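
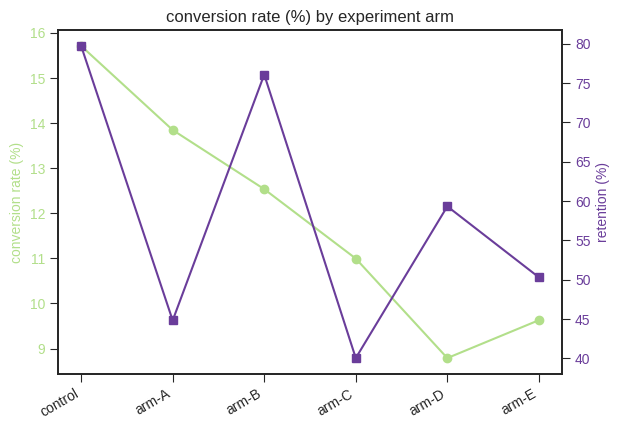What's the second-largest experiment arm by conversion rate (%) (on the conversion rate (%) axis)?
Top 3 (on the conversion rate (%) axis): control ≈ 16, arm-A ≈ 14, arm-B ≈ 13.

arm-A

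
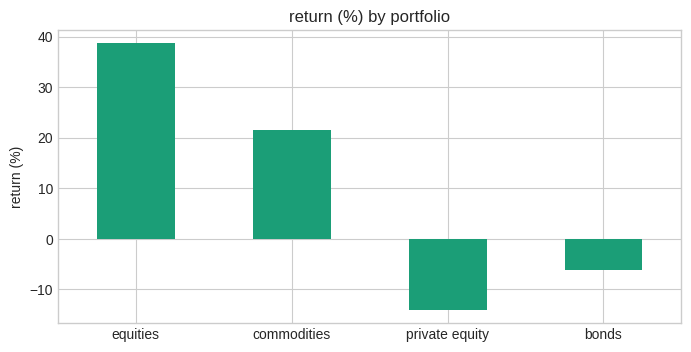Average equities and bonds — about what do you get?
≈ 18

(40 + -5) / 2 ≈ 18.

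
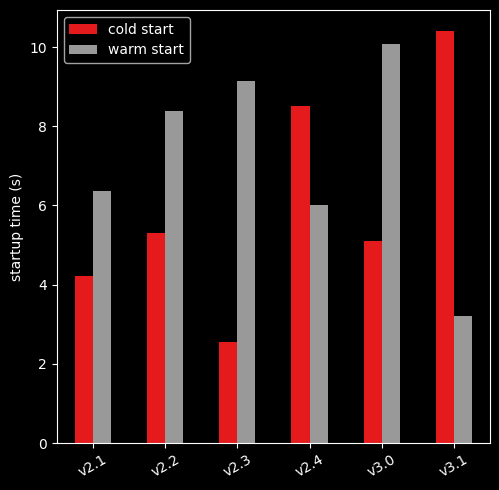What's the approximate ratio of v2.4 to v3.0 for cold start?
v2.4 ≈ 9, v3.0 ≈ 5; 9/5 ≈ 1.8.

≈ 1.8×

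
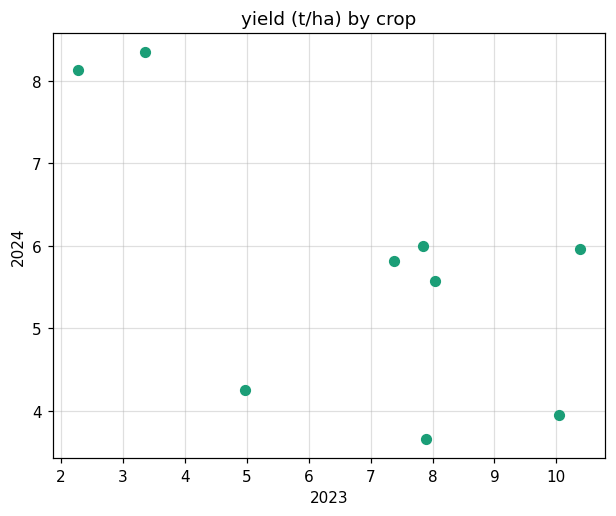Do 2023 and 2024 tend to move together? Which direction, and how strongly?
negative, moderate

Points are negatively correlated; moderate (|r| ≈ 0.6).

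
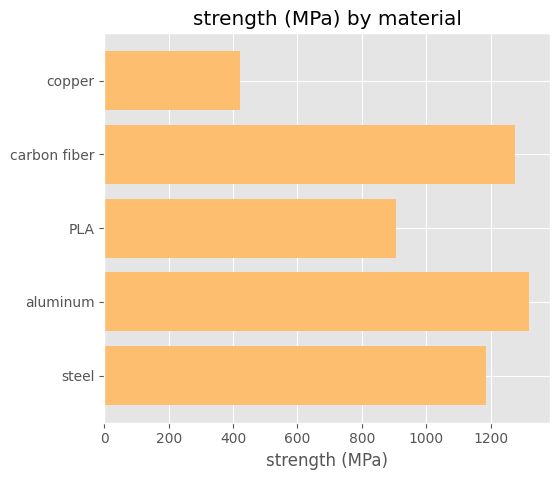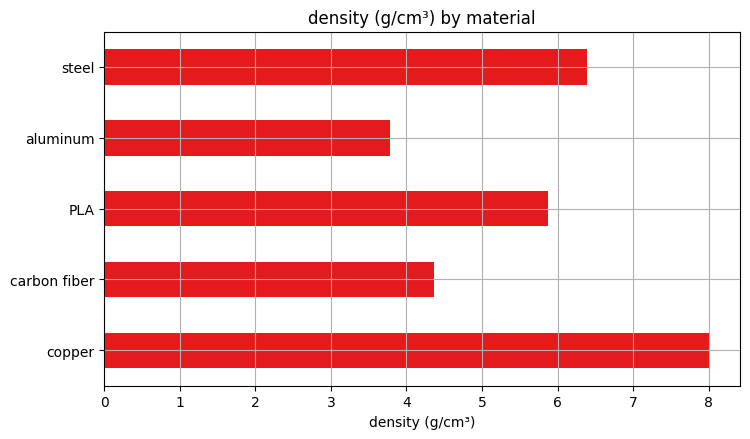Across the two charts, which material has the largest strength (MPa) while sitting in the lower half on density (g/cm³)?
Chart 2 median density (g/cm³) ≈ 6; below-median materials: carbon fiber, aluminum. Among those, aluminum has the highest strength (MPa) (≈ 1400).

aluminum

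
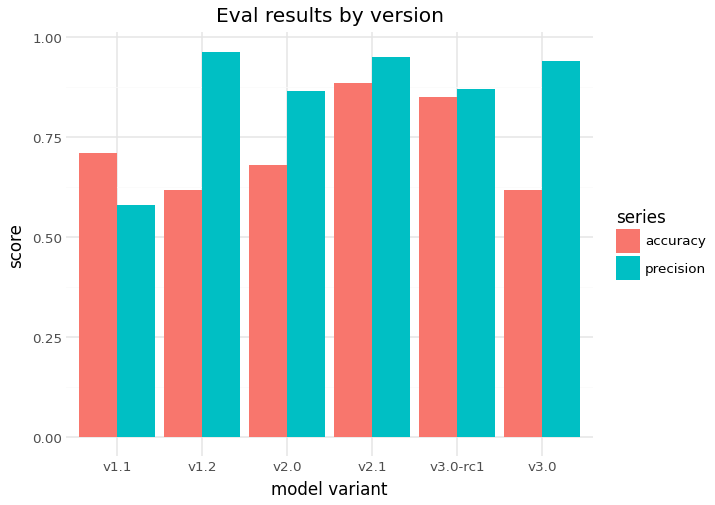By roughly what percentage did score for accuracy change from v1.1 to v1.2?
≈ -14.3%

v1.1 ≈ 0.7, v1.2 ≈ 0.6; (0.6 − 0.7) / 0.7 ≈ -14.3%.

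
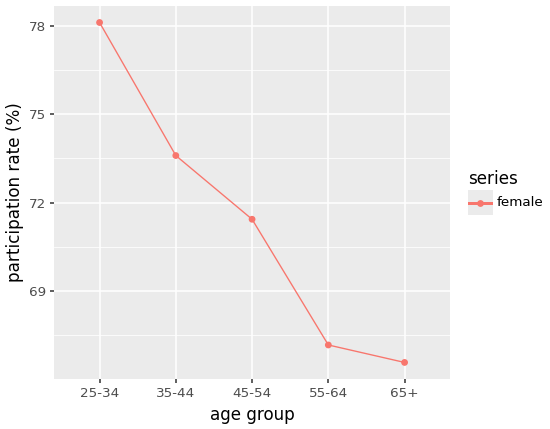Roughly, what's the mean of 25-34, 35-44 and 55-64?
≈ 73

(78 + 74 + 67) / 3 ≈ 73.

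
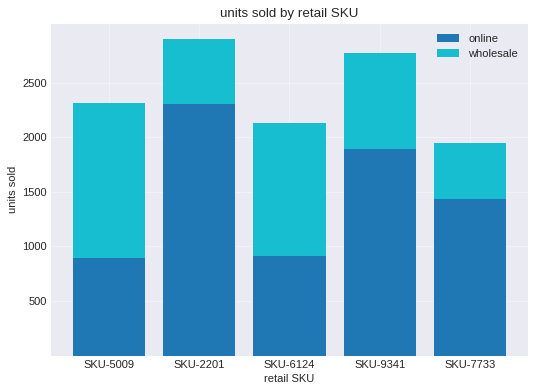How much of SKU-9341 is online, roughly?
online top ≈ 2000, bottom ≈ 0; segment ≈ 2000.

≈ 2000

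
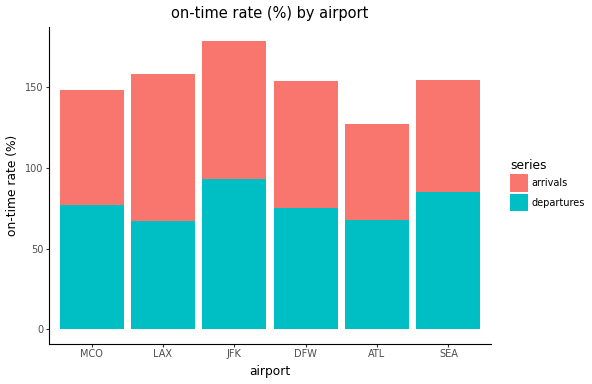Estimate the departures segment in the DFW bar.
≈ 80

departures top ≈ 80, bottom ≈ 0; segment ≈ 80.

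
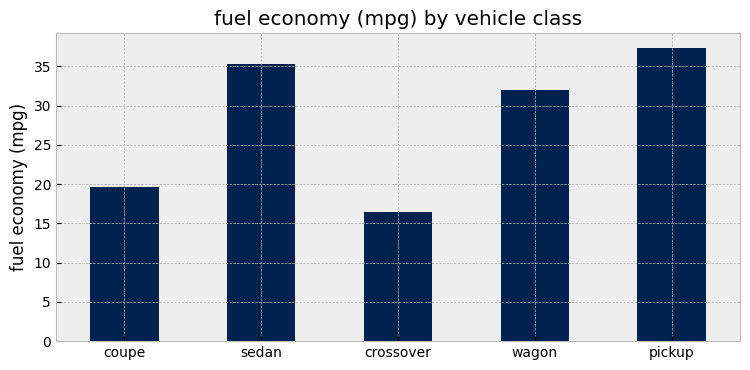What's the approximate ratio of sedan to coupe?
sedan ≈ 35, coupe ≈ 20; 35/20 ≈ 1.75.

≈ 1.75×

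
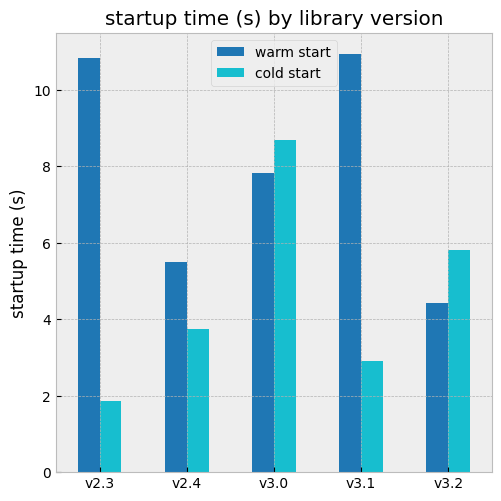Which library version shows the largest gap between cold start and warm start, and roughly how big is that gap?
v2.3: cold start ≈ 2, warm start ≈ 11 → gap ≈ 9. Next-largest (v3.1) is only ≈ 8.

v2.3, ≈ 9 s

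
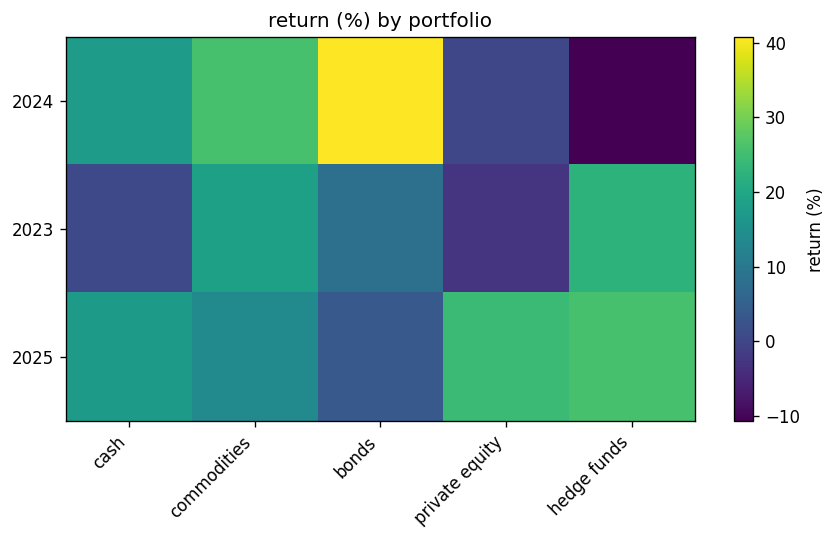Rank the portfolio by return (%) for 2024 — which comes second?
Top 3 for 2024: bonds ≈ 40, commodities ≈ 25, cash ≈ 20.

commodities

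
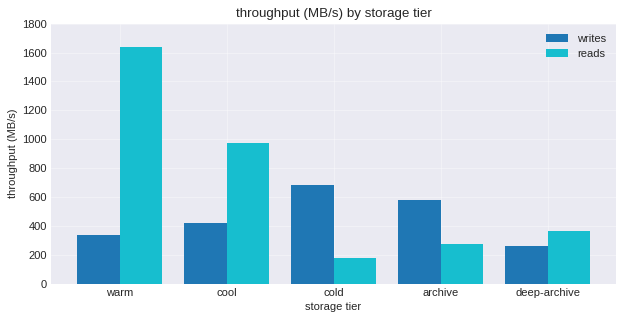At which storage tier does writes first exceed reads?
cold

cool: writes ≈ 400 vs reads ≈ 1000 (not yet); cold: writes ≈ 600 vs reads ≈ 200 (first crossover).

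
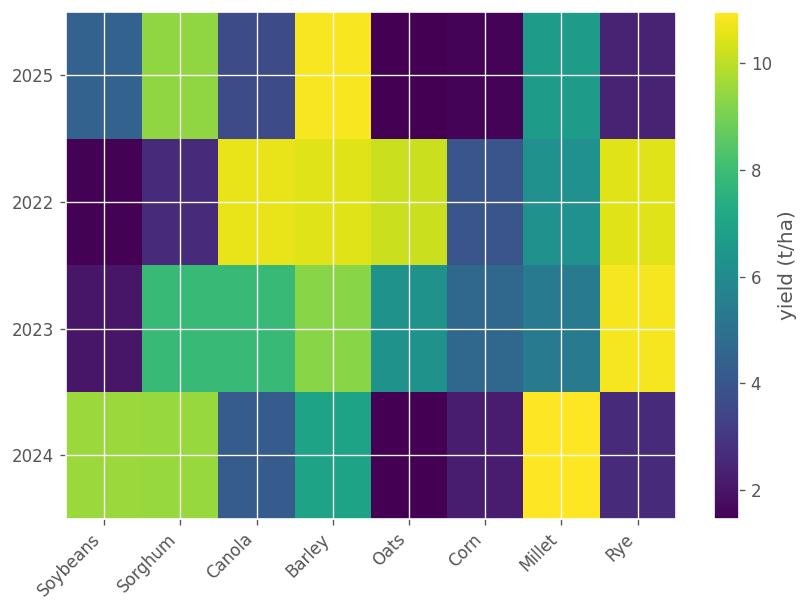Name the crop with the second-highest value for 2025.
Top 3 for 2025: Barley ≈ 11, Sorghum ≈ 9, Millet ≈ 7.

Sorghum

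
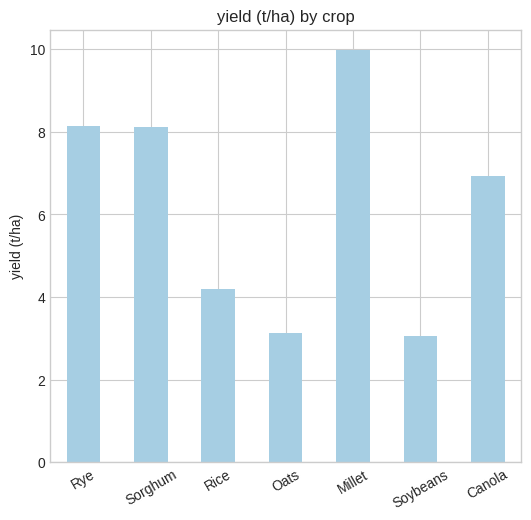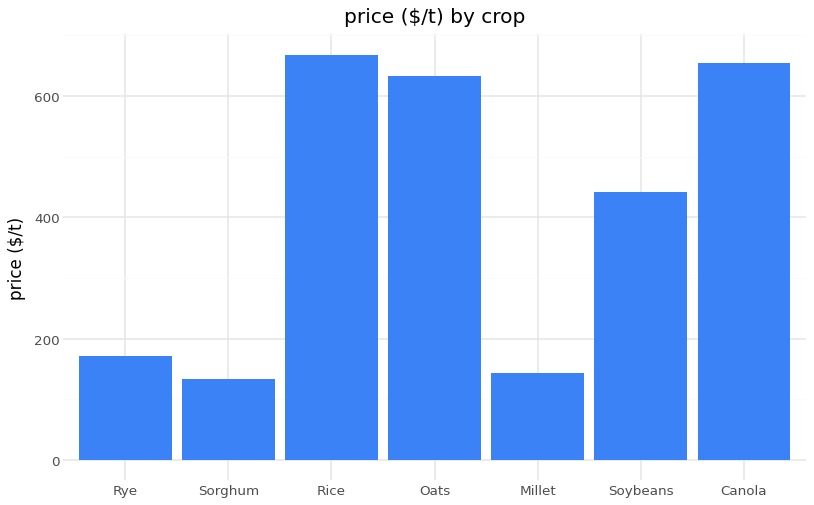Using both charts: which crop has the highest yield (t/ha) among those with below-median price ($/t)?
Millet

Chart 2 median price ($/t) ≈ 400; below-median crops: Rye, Sorghum, Millet. Among those, Millet has the highest yield (t/ha) (≈ 10).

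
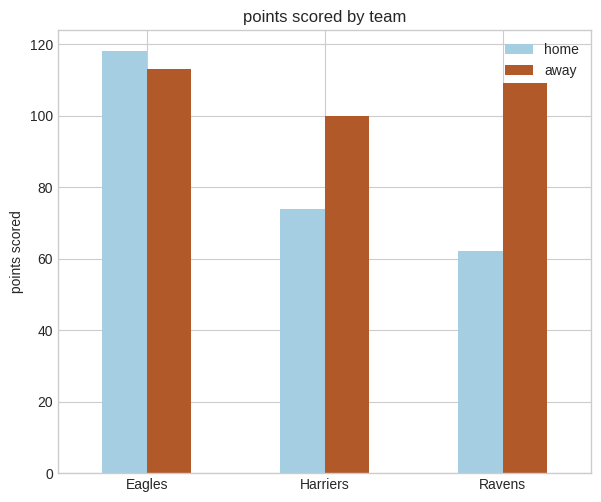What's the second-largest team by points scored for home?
Top 3 for home: Eagles ≈ 120, Harriers ≈ 70, Ravens ≈ 60.

Harriers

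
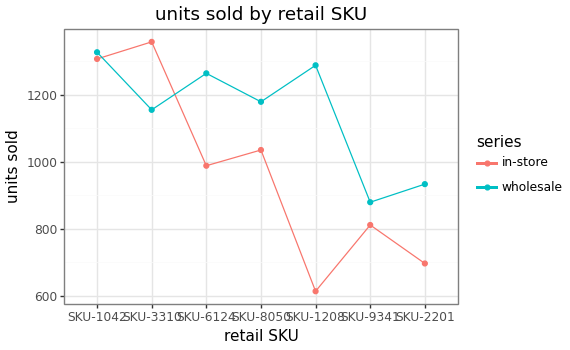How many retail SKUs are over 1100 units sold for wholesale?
5

Above 1100: SKU-1042, SKU-3310, SKU-6124, SKU-8050, SKU-1208.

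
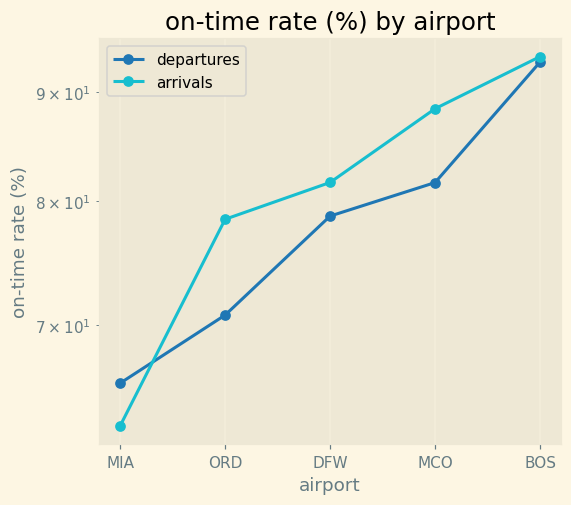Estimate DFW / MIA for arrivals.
≈ 1.23×

DFW ≈ 80, MIA ≈ 65; 80/65 ≈ 1.23.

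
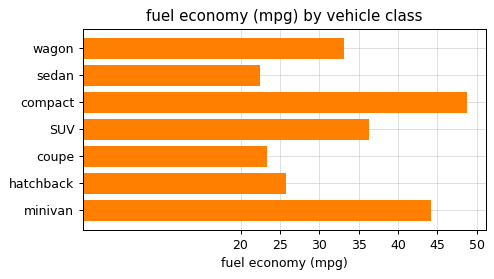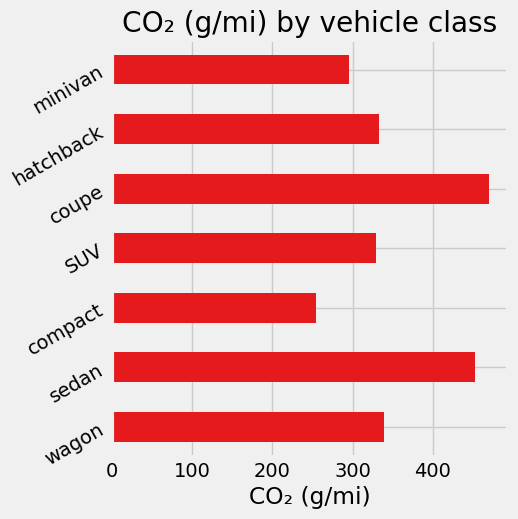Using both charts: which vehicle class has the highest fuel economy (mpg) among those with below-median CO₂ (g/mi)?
compact

Chart 2 median CO₂ (g/mi) ≈ 350; below-median vehicle classes: compact, SUV, minivan. Among those, compact has the highest fuel economy (mpg) (≈ 50).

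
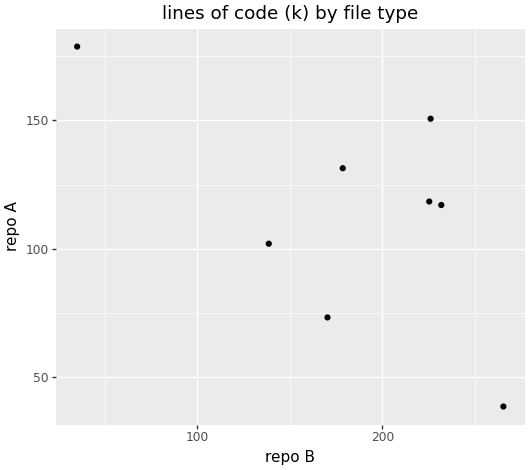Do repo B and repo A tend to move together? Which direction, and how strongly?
negative, moderate

Points are negatively correlated; moderate (|r| ≈ 0.6).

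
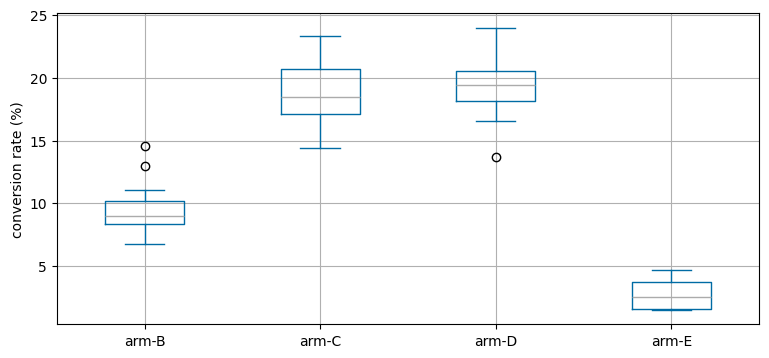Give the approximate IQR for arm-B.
≈ 2

Q3 ≈ 10, Q1 ≈ 8; IQR ≈ 2.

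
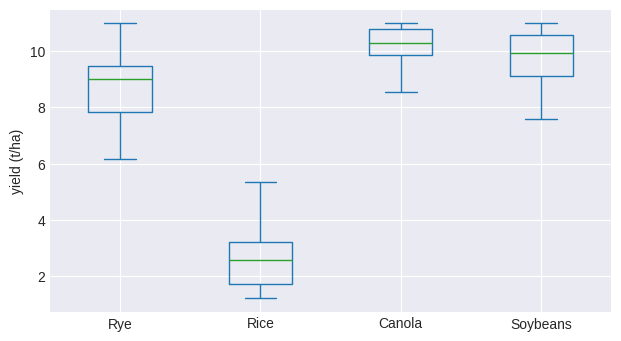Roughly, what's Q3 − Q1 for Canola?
Q3 ≈ 11, Q1 ≈ 10; IQR ≈ 1.

≈ 1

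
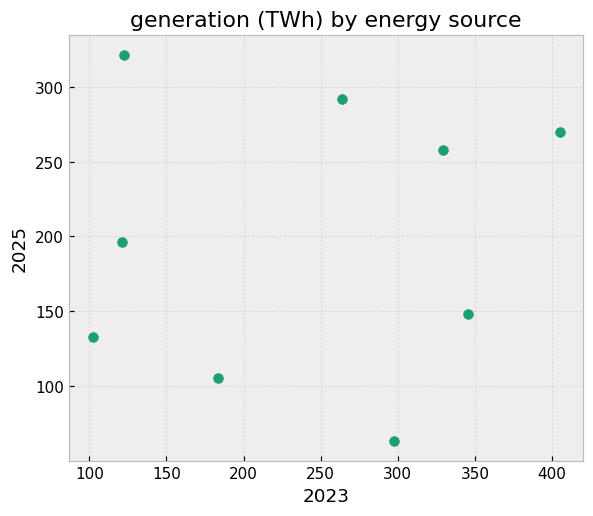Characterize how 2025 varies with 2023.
Points are roughly uncorrelated; weak (|r| ≈ 0.1).

no clear correlation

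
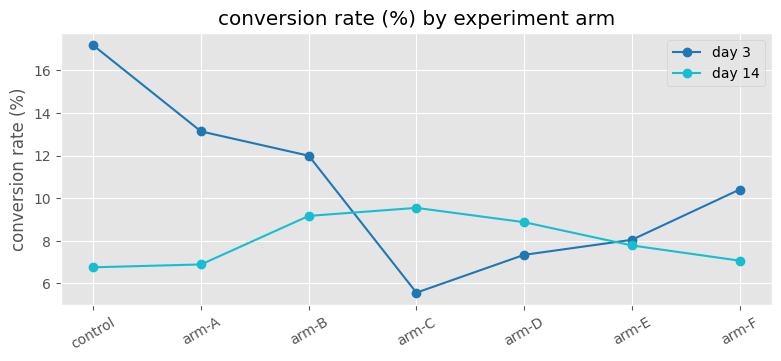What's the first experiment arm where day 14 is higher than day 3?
arm-C

arm-B: day 14 ≈ 9 vs day 3 ≈ 12 (not yet); arm-C: day 14 ≈ 10 vs day 3 ≈ 6 (first crossover).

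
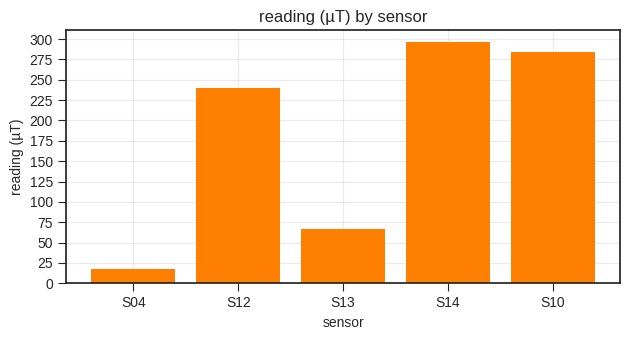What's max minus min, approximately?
≈ 275

Max S14 ≈ 300, min S04 ≈ 25; range ≈ 275.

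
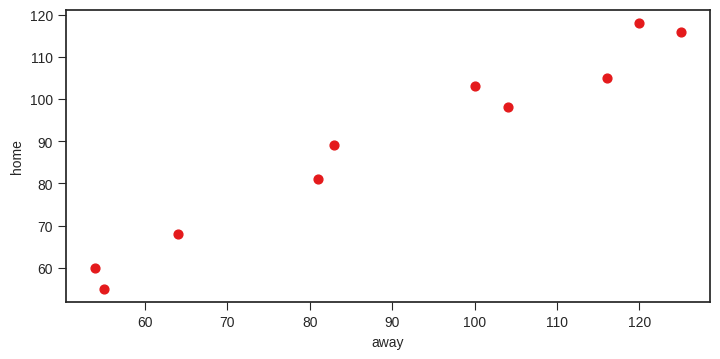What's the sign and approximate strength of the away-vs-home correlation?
positive, strong

Points are positively correlated; strong (|r| ≈ 1.0).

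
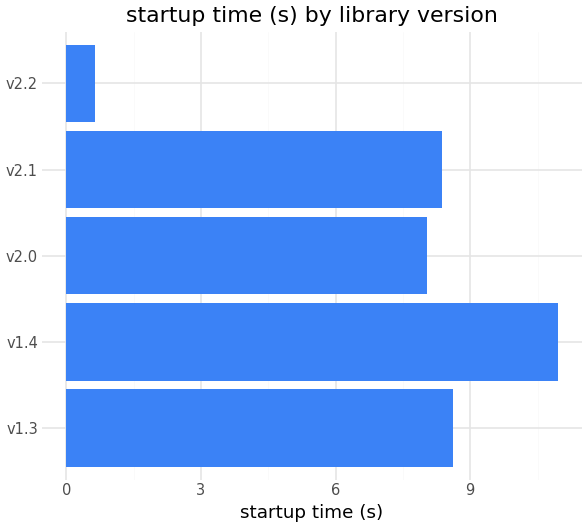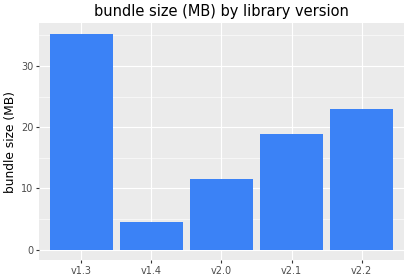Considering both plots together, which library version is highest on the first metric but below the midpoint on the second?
Chart 2 median bundle size (MB) ≈ 20; below-median library versions: v1.4, v2.0. Among those, v1.4 has the highest startup time (s) (≈ 10).

v1.4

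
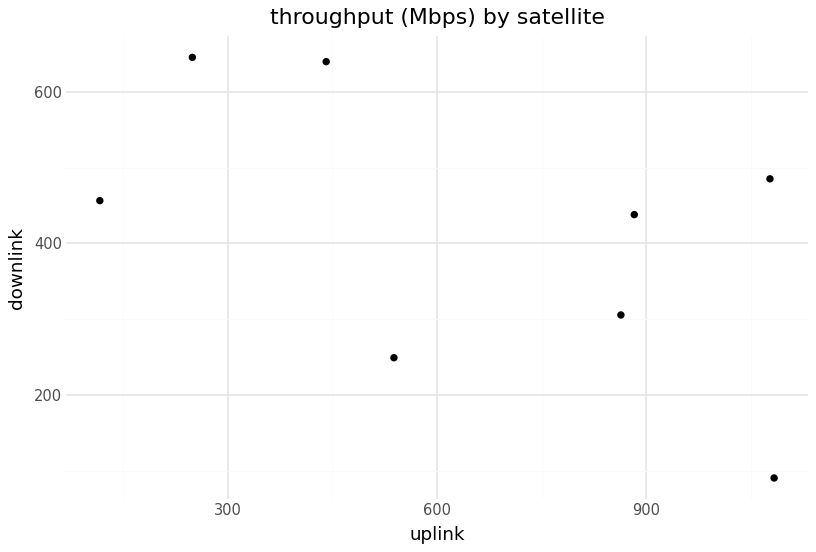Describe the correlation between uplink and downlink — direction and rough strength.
Points are negatively correlated; moderate (|r| ≈ 0.5).

negative, moderate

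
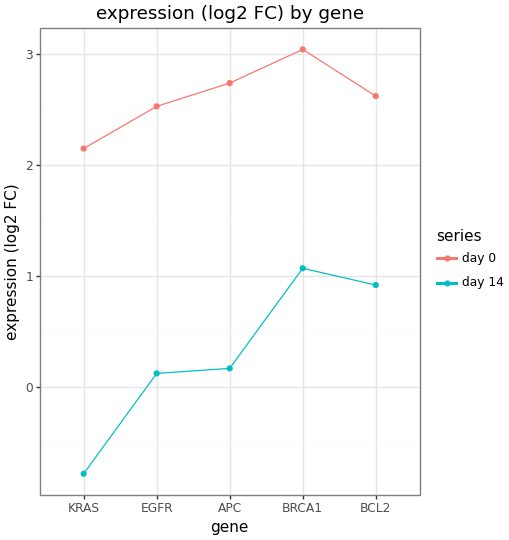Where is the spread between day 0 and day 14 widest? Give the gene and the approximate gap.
KRAS, ≈ 3.0 log2 FC

KRAS: day 0 ≈ 2.0, day 14 ≈ -1.0 → gap ≈ 3.0. Next-largest (APC) is only ≈ 2.5.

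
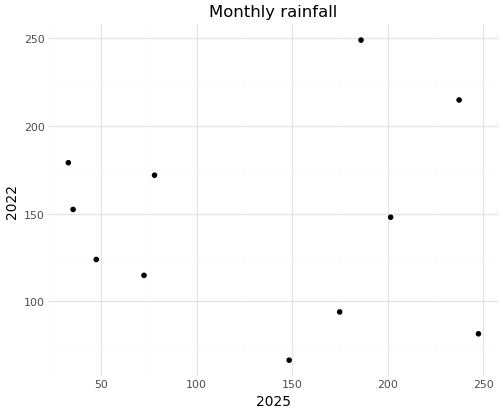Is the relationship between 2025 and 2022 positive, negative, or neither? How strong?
no clear correlation

Points are roughly uncorrelated; weak (|r| ≈ 0.0).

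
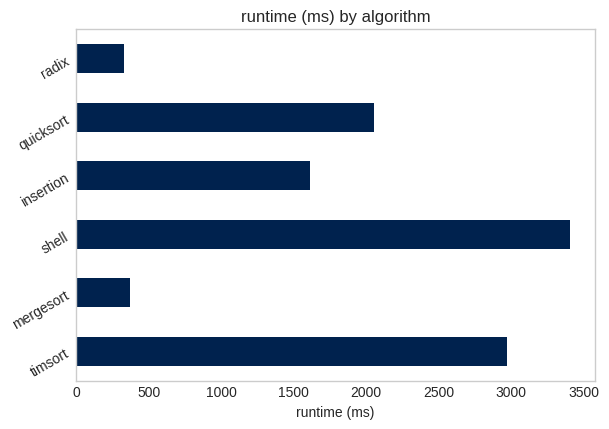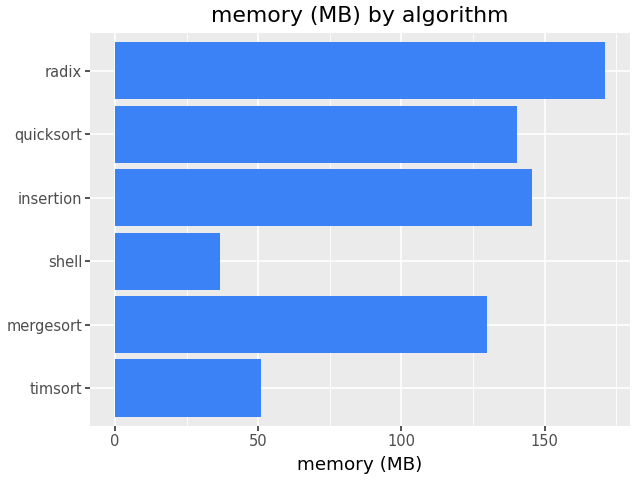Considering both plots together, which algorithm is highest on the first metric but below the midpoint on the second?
Chart 2 median memory (MB) ≈ 140; below-median algorithms: timsort, mergesort, shell. Among those, shell has the highest runtime (ms) (≈ 3500).

shell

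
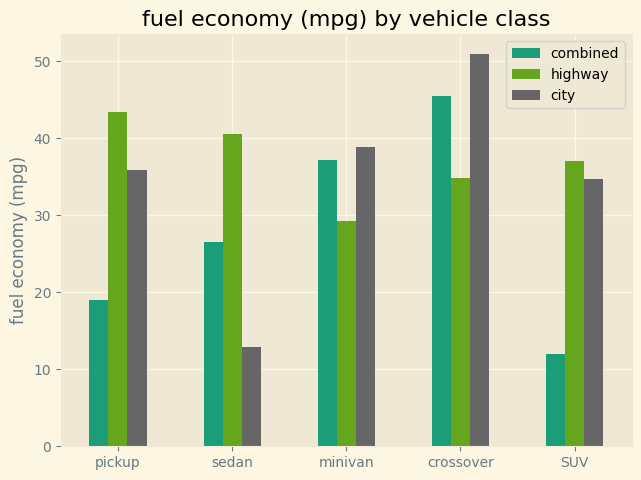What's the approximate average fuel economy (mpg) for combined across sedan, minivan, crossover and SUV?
≈ 29

(25 + 35 + 45 + 10) / 4 ≈ 29.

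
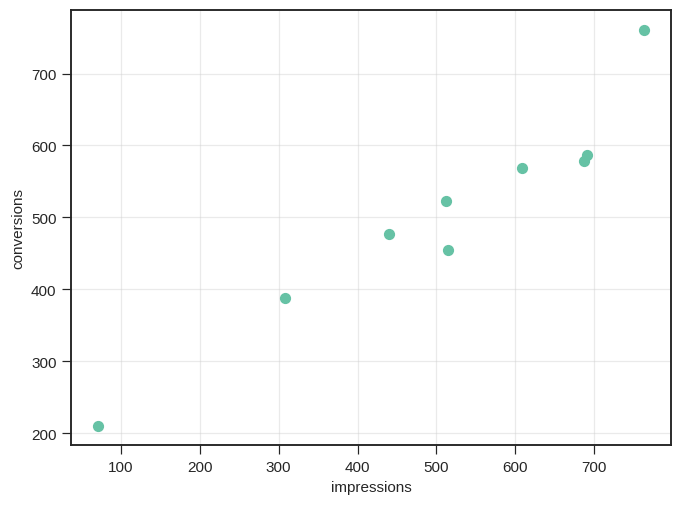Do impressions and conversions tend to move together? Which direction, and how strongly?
Points are positively correlated; strong (|r| ≈ 1.0).

positive, strong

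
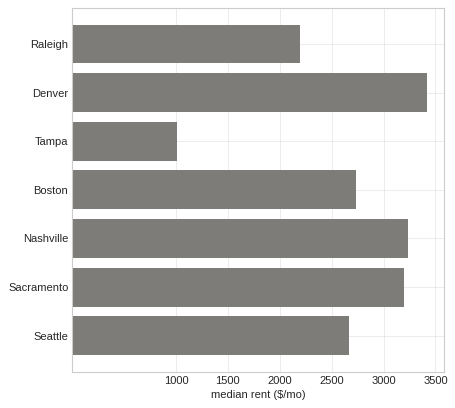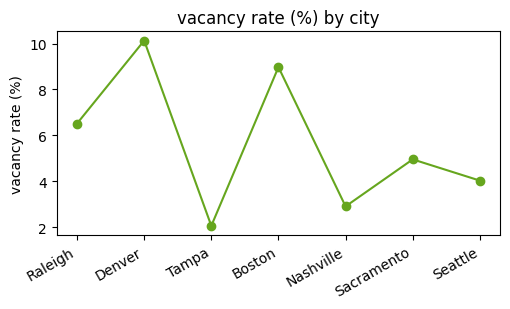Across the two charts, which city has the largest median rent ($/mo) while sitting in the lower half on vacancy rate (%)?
Chart 2 median vacancy rate (%) ≈ 5; below-median cities: Tampa, Nashville, Seattle. Among those, Nashville has the highest median rent ($/mo) (≈ 3000).

Nashville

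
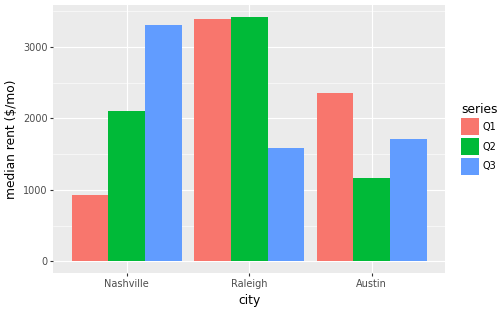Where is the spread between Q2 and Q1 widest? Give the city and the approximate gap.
Austin: Q2 ≈ 1000, Q1 ≈ 2500 → gap ≈ 1500. Next-largest (Nashville) is only ≈ 1000.

Austin, ≈ 1500 $/mo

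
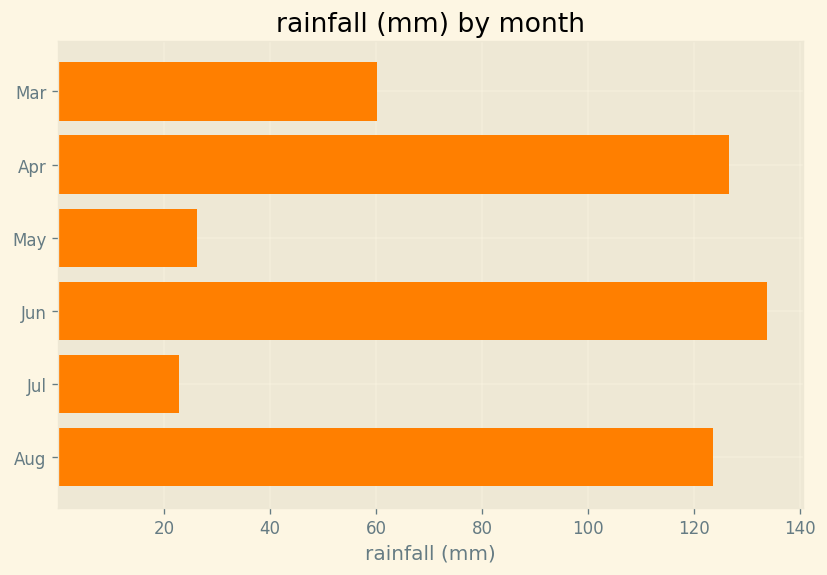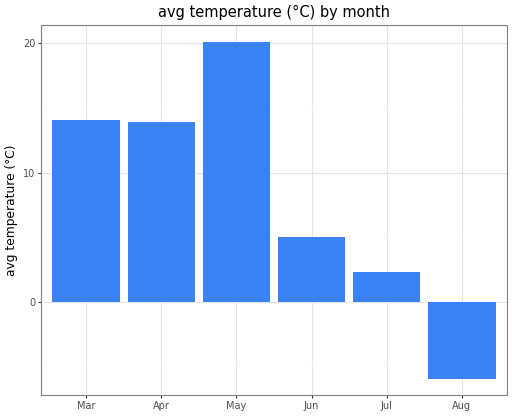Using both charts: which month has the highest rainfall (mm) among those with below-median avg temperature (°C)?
Jun

Chart 2 median avg temperature (°C) ≈ 10; below-median months: Jun, Jul, Aug. Among those, Jun has the highest rainfall (mm) (≈ 140).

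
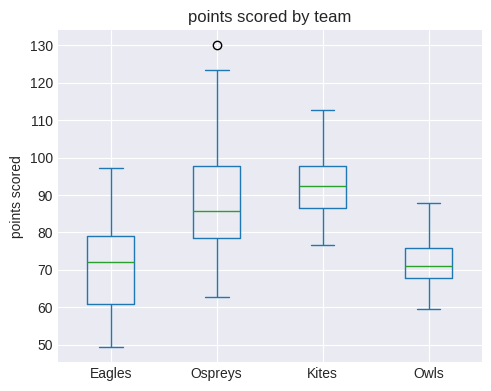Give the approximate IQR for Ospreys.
Q3 ≈ 98, Q1 ≈ 78; IQR ≈ 20.

≈ 20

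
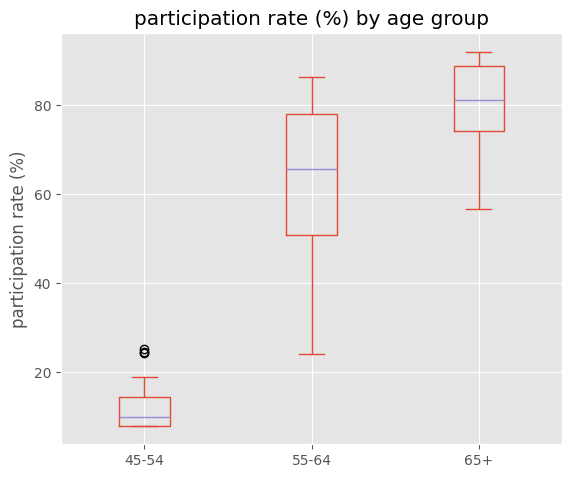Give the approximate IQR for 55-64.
≈ 30

Q3 ≈ 80, Q1 ≈ 50; IQR ≈ 30.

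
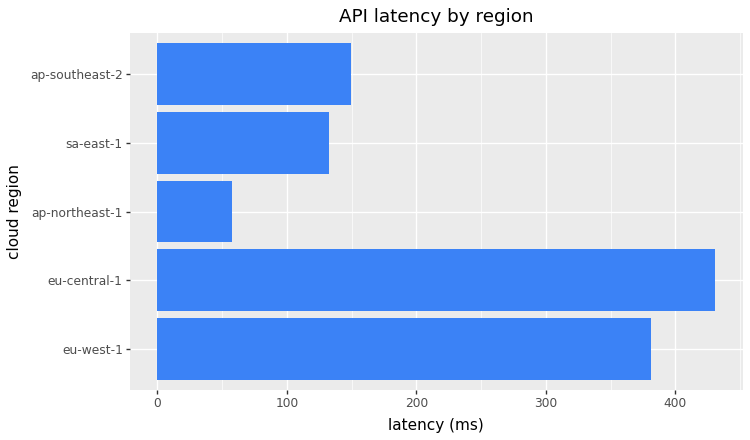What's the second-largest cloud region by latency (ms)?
Top 3: eu-central-1 ≈ 450, eu-west-1 ≈ 400, ap-southeast-2 ≈ 150.

eu-west-1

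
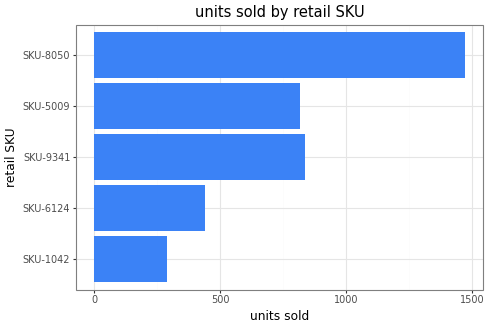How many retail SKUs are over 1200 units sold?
Above 1200: SKU-8050.

1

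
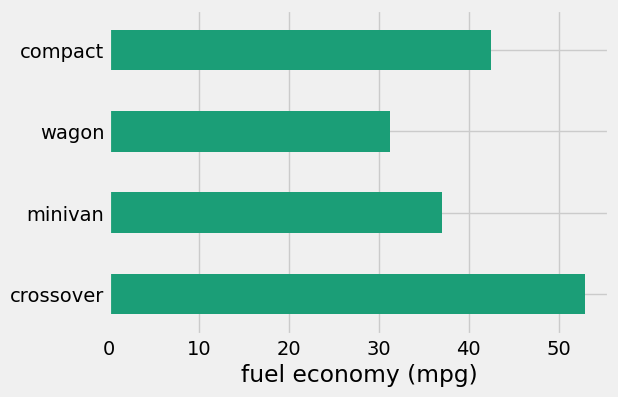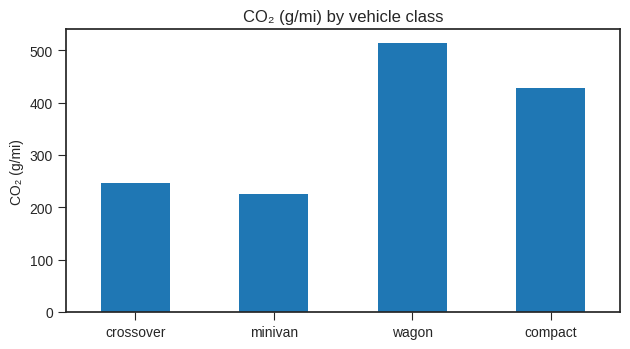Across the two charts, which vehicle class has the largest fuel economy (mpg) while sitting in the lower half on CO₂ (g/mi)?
crossover

Chart 2 median CO₂ (g/mi) ≈ 350; below-median vehicle classes: crossover, minivan. Among those, crossover has the highest fuel economy (mpg) (≈ 55).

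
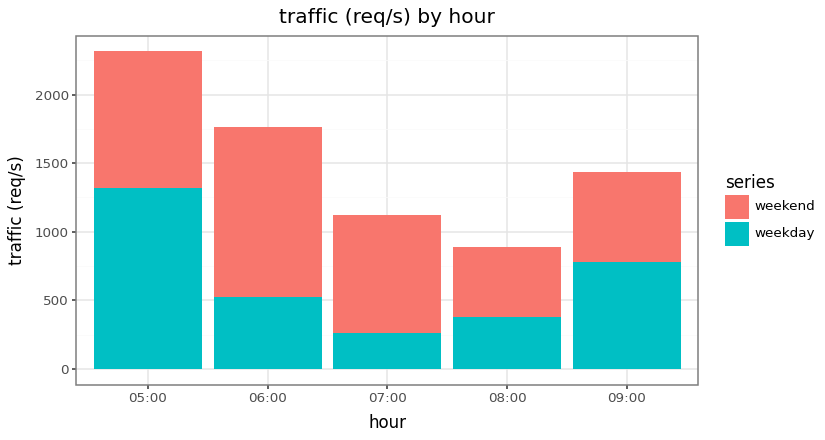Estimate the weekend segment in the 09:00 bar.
≈ 600

weekend top ≈ 1400, bottom ≈ 800; segment ≈ 600.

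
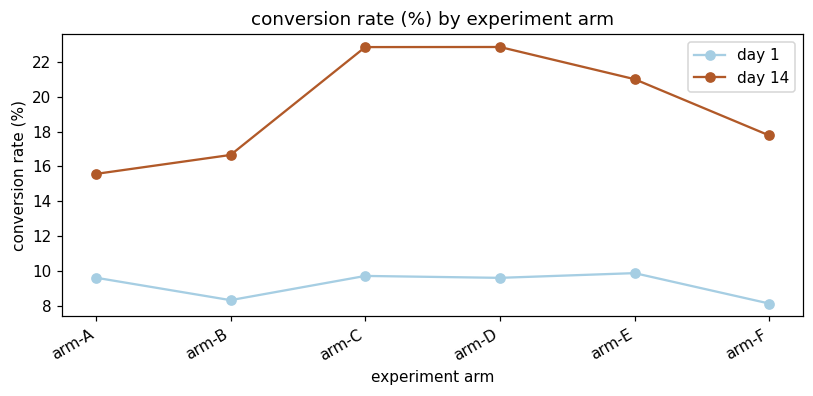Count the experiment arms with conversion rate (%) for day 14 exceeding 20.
3

Above 20: arm-C, arm-D, arm-E.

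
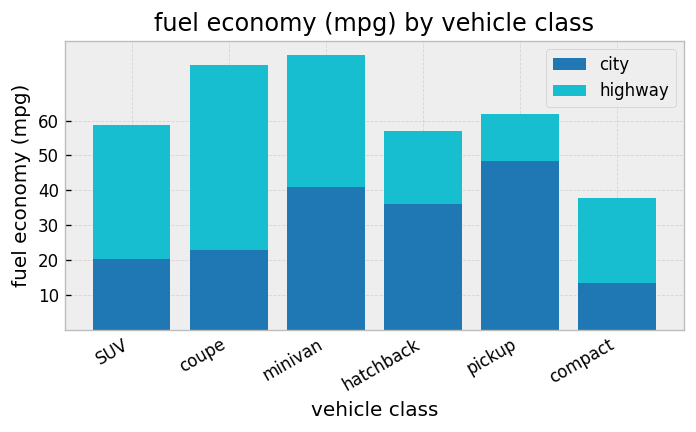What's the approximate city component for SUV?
city top ≈ 20, bottom ≈ 0; segment ≈ 20.

≈ 20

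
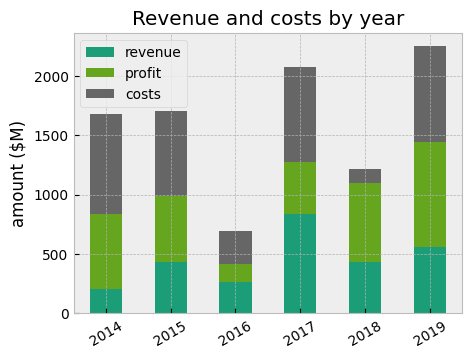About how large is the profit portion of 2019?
≈ 800

profit top ≈ 1400, bottom ≈ 600; segment ≈ 800.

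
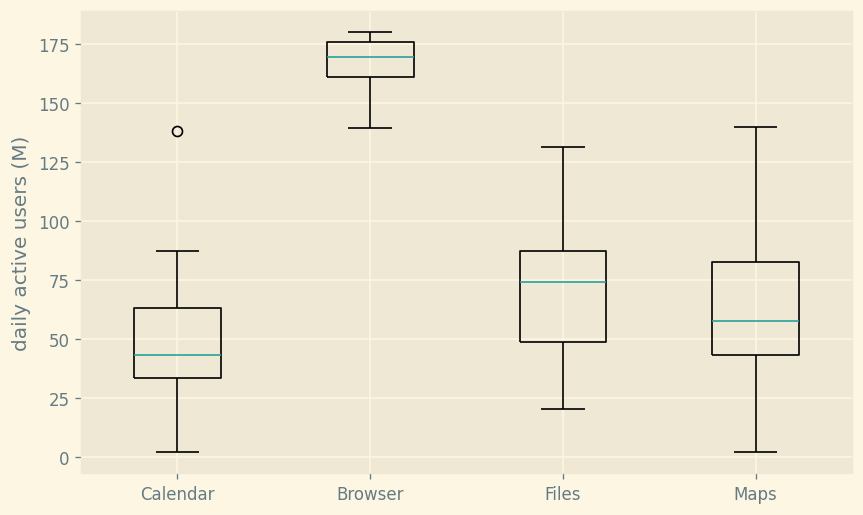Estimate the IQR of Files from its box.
Q3 ≈ 80, Q1 ≈ 40; IQR ≈ 40.

≈ 40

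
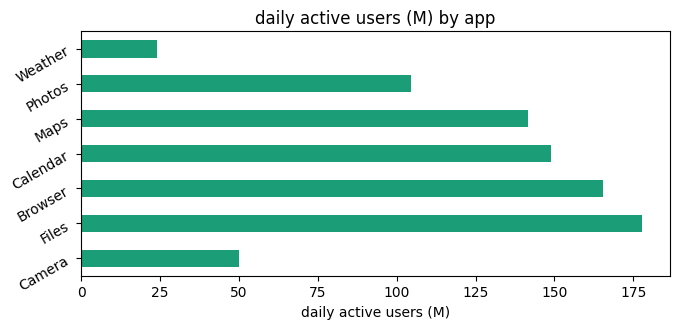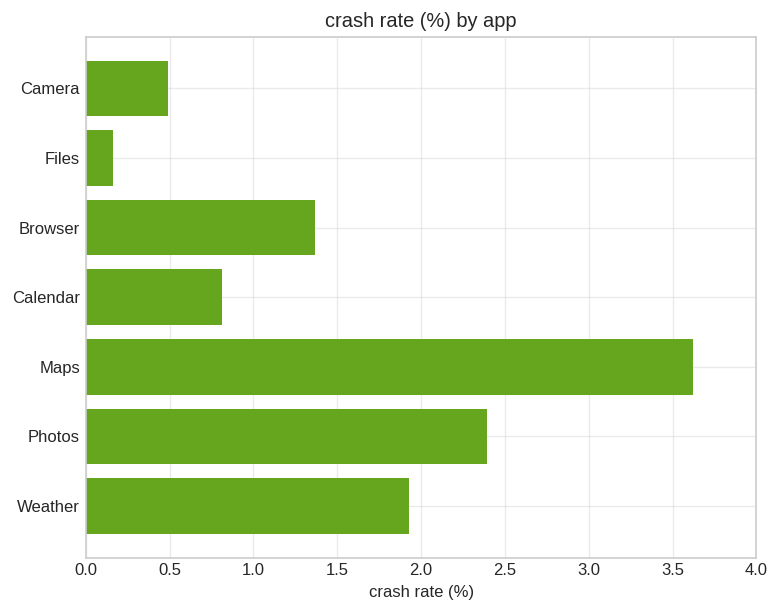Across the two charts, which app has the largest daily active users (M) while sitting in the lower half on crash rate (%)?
Chart 2 median crash rate (%) ≈ 1.5; below-median apps: Camera, Files, Calendar. Among those, Files has the highest daily active users (M) (≈ 180).

Files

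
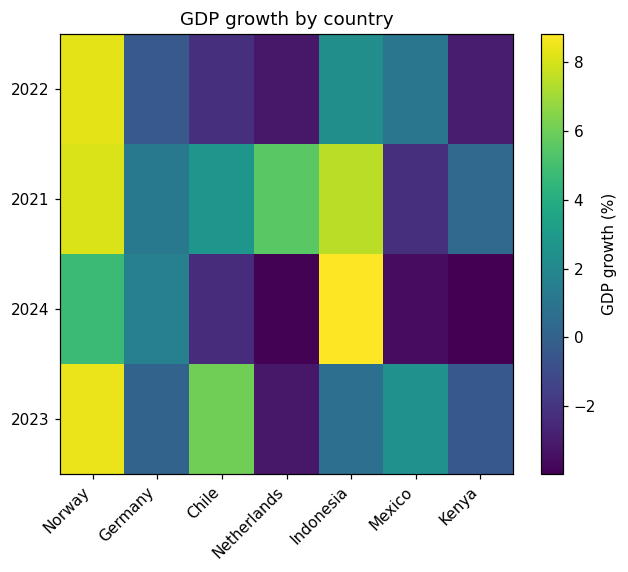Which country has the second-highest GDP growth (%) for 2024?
Top 3 for 2024: Indonesia ≈ 8, Norway ≈ 4, Germany ≈ 2.

Norway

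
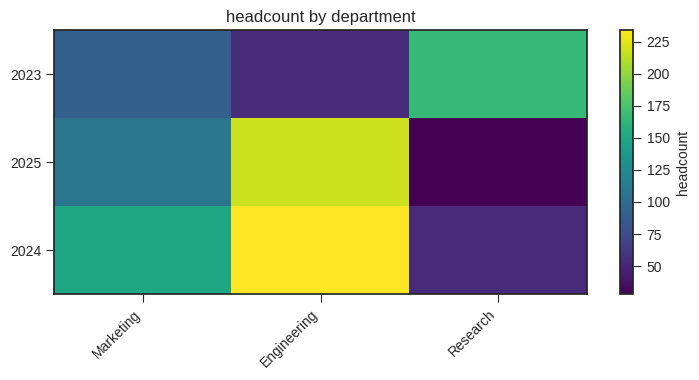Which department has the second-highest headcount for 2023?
Marketing

Top 3 for 2023: Research ≈ 160, Marketing ≈ 100, Engineering ≈ 60.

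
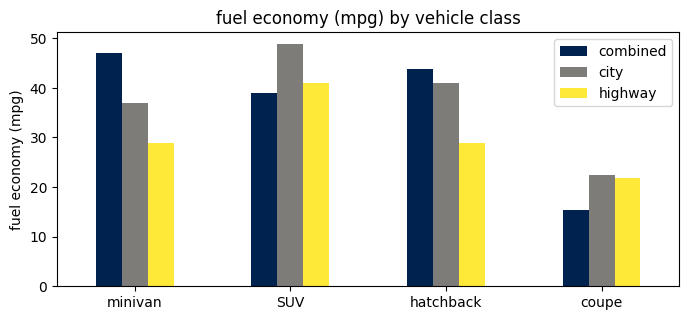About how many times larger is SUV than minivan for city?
≈ 1.43×

SUV ≈ 50, minivan ≈ 35; 50/35 ≈ 1.43.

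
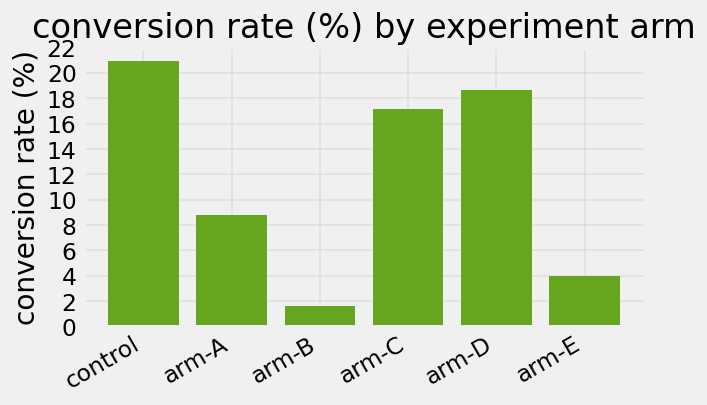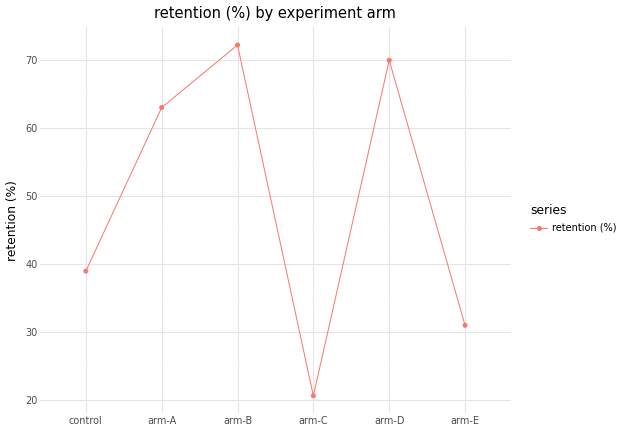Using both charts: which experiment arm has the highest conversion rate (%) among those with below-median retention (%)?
control

Chart 2 median retention (%) ≈ 50; below-median experiment arms: control, arm-C, arm-E. Among those, control has the highest conversion rate (%) (≈ 20).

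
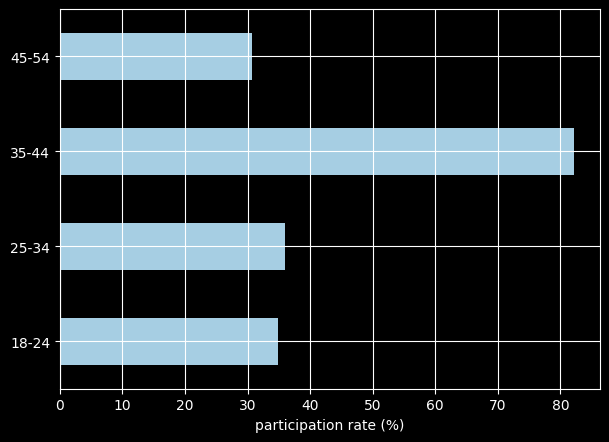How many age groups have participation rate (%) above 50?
Above 50: 35-44.

1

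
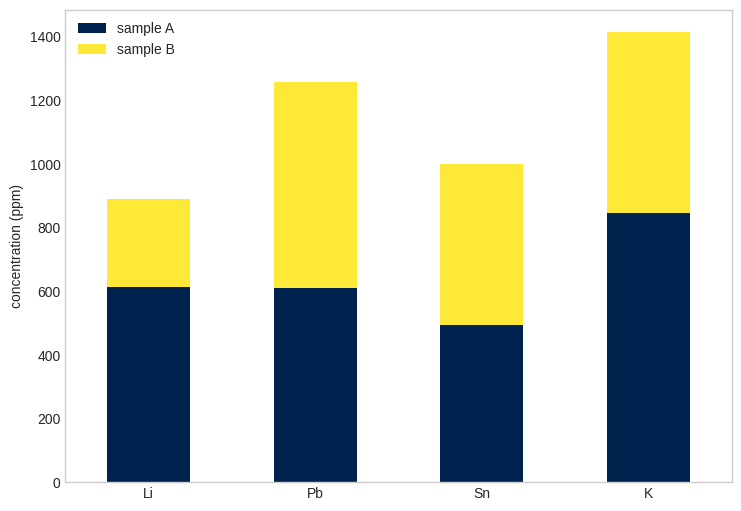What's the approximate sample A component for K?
≈ 800

sample A top ≈ 800, bottom ≈ 0; segment ≈ 800.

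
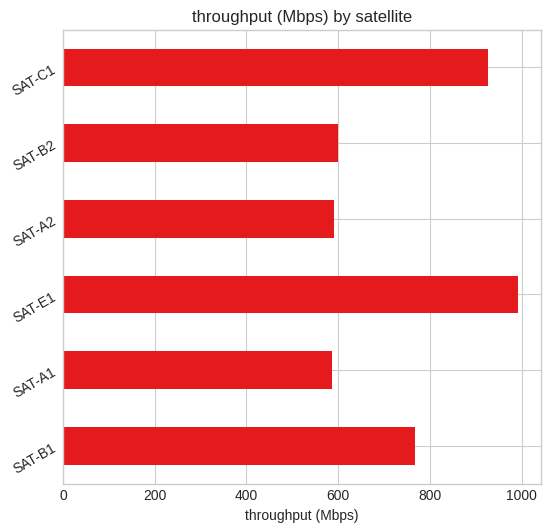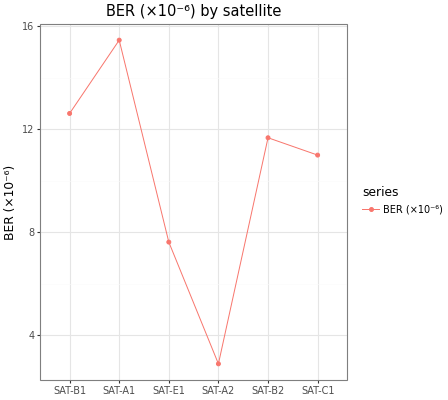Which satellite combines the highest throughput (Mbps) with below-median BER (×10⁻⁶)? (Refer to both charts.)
Chart 2 median BER (×10⁻⁶) ≈ 12; below-median satellites: SAT-E1, SAT-A2, SAT-C1. Among those, SAT-E1 has the highest throughput (Mbps) (≈ 1000).

SAT-E1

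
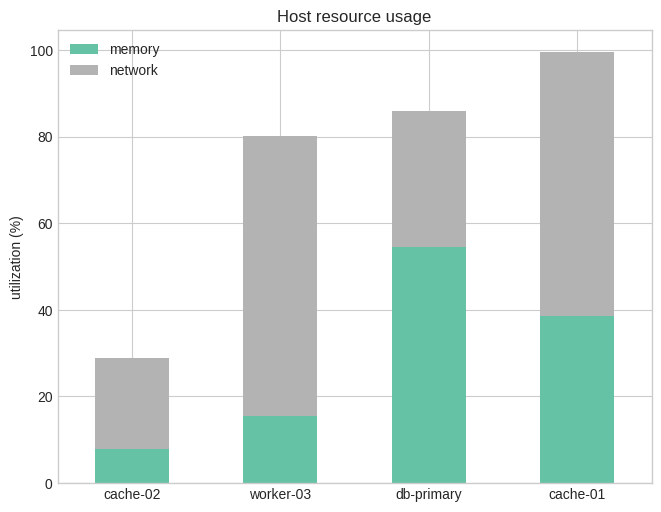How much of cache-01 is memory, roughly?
memory top ≈ 40, bottom ≈ 0; segment ≈ 40.

≈ 40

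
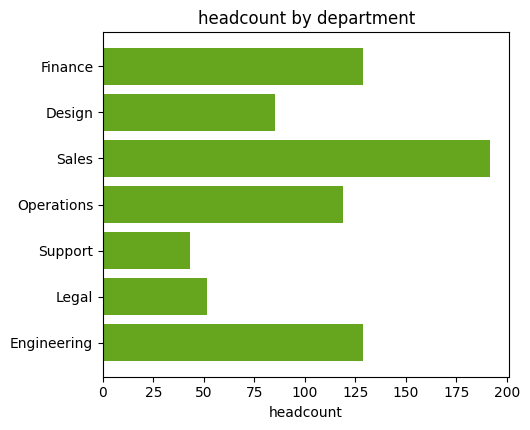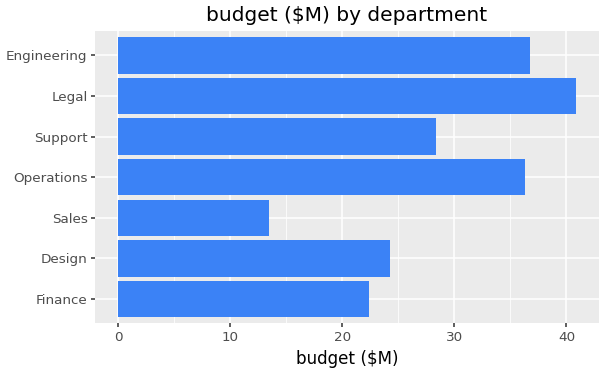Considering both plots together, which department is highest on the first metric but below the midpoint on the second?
Chart 2 median budget ($M) ≈ 30; below-median departments: Finance, Design, Sales. Among those, Sales has the highest headcount (≈ 200).

Sales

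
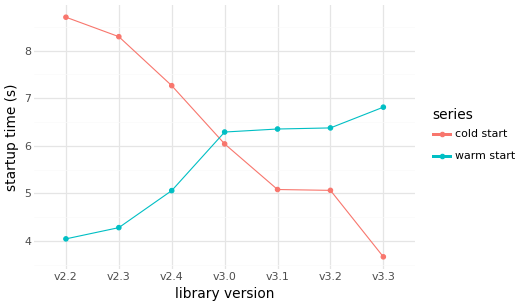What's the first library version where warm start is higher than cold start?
v2.4: warm start ≈ 5.0 vs cold start ≈ 7.5 (not yet); v3.0: warm start ≈ 6.5 vs cold start ≈ 6.0 (first crossover).

v3.0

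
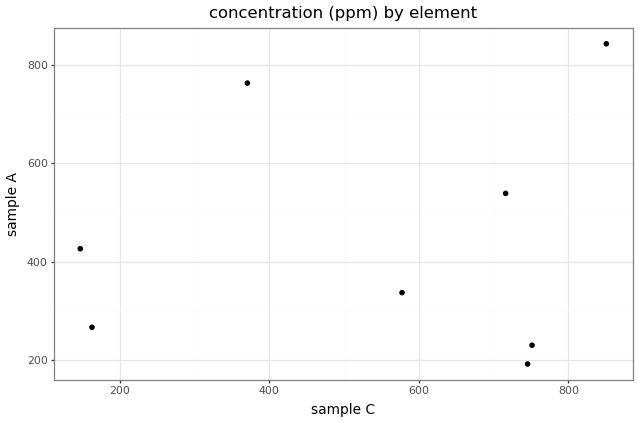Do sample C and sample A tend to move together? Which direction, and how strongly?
Points are roughly uncorrelated; weak (|r| ≈ 0.1).

no clear correlation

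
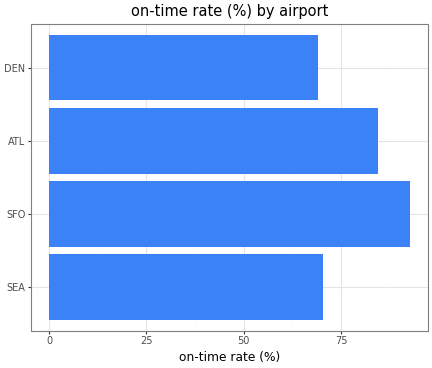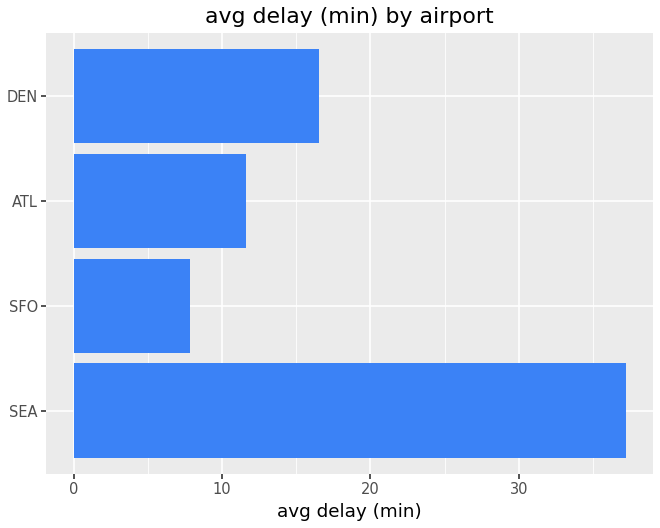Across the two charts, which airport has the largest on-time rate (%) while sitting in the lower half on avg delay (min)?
SFO

Chart 2 median avg delay (min) ≈ 15; below-median airports: SFO, ATL. Among those, SFO has the highest on-time rate (%) (≈ 90).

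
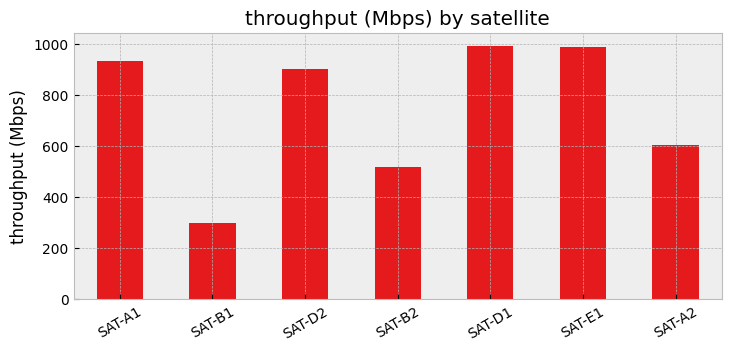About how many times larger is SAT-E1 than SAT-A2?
≈ 1.67×

SAT-E1 ≈ 1000, SAT-A2 ≈ 600; 1000/600 ≈ 1.67.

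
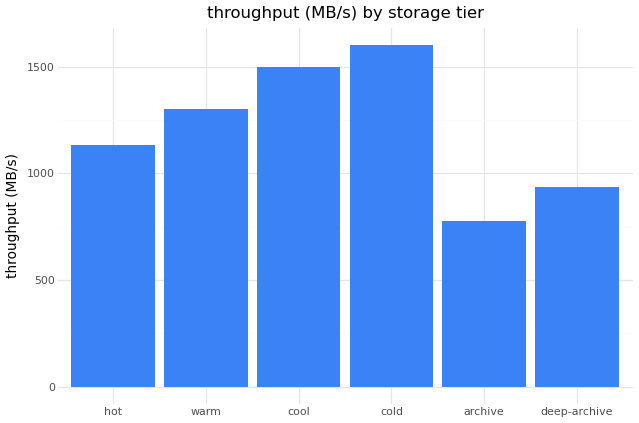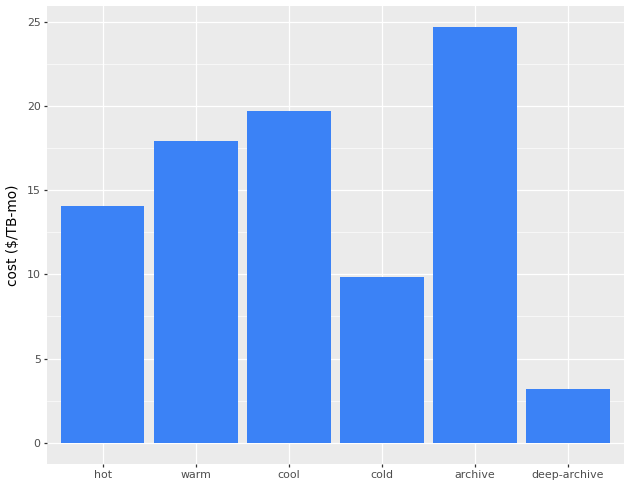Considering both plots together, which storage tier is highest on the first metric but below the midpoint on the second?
cold

Chart 2 median cost ($/TB-mo) ≈ 15; below-median storage tiers: hot, cold, deep-archive. Among those, cold has the highest throughput (MB/s) (≈ 1600).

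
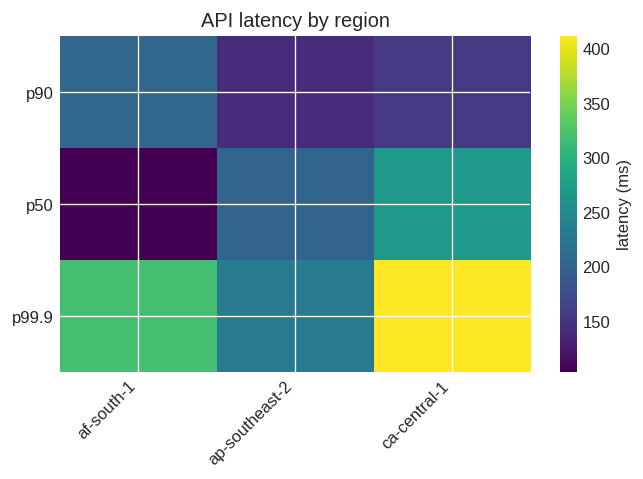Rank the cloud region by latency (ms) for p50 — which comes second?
ap-southeast-2

Top 3 for p50: ca-central-1 ≈ 250, ap-southeast-2 ≈ 200, af-south-1 ≈ 100.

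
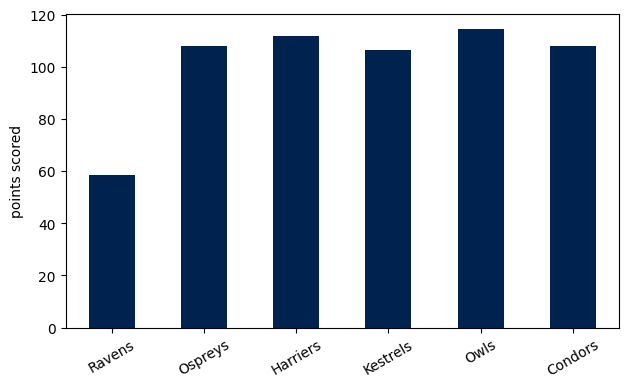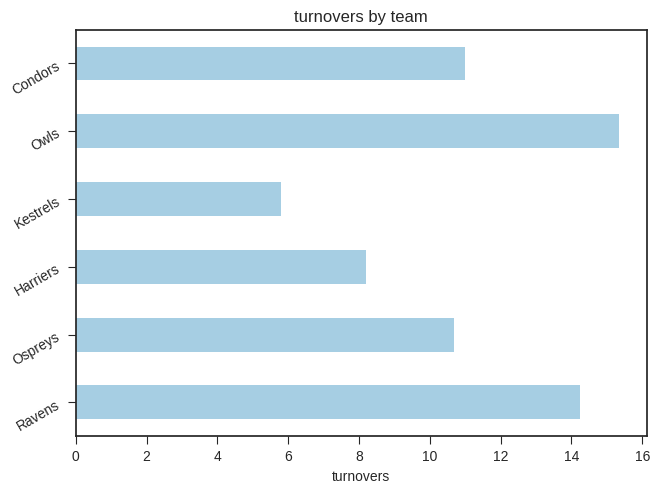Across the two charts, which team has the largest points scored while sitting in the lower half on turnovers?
Chart 2 median turnovers ≈ 10; below-median teams: Ospreys, Harriers, Kestrels. Among those, Harriers has the highest points scored (≈ 120).

Harriers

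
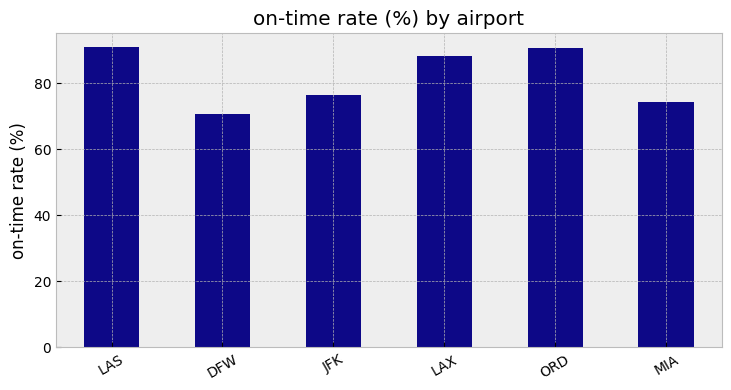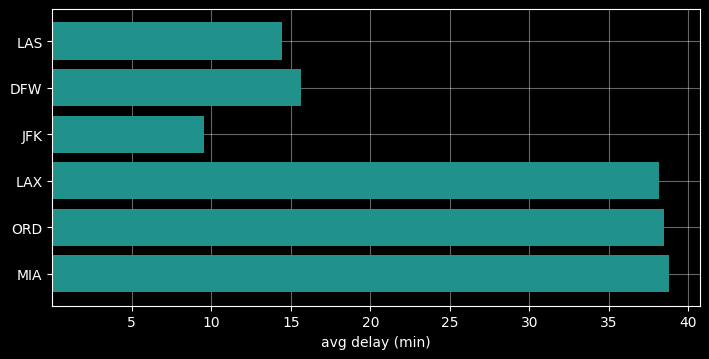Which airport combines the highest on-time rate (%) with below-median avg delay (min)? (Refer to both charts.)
Chart 2 median avg delay (min) ≈ 25; below-median airports: LAS, DFW, JFK. Among those, LAS has the highest on-time rate (%) (≈ 90).

LAS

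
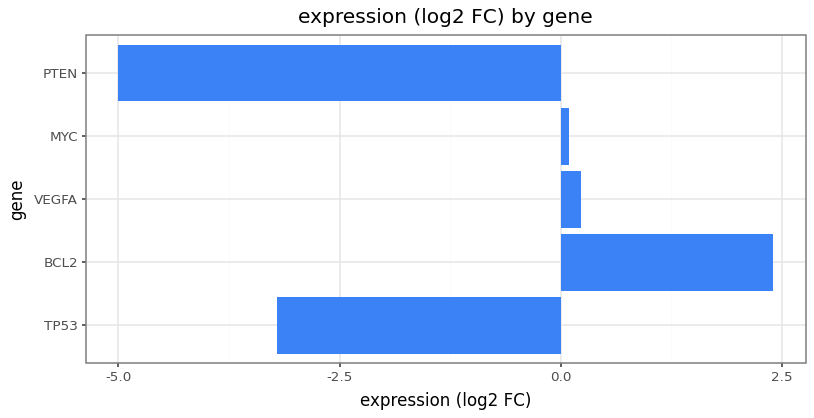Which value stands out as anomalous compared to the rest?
PTEN ≈ -5; the rest sit between ≈ -3 and ≈ 2.

PTEN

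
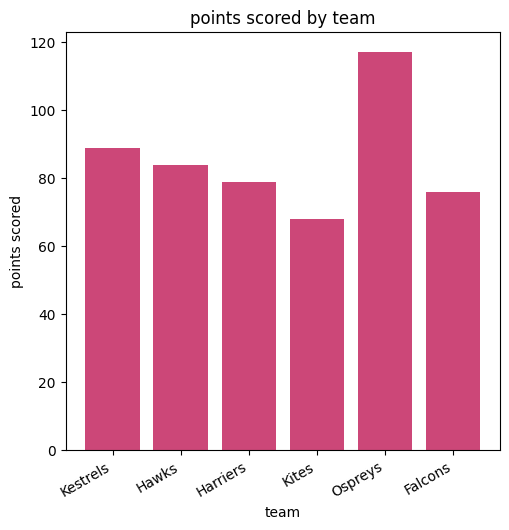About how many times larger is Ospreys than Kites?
Ospreys ≈ 120, Kites ≈ 70; 120/70 ≈ 1.71.

≈ 1.71×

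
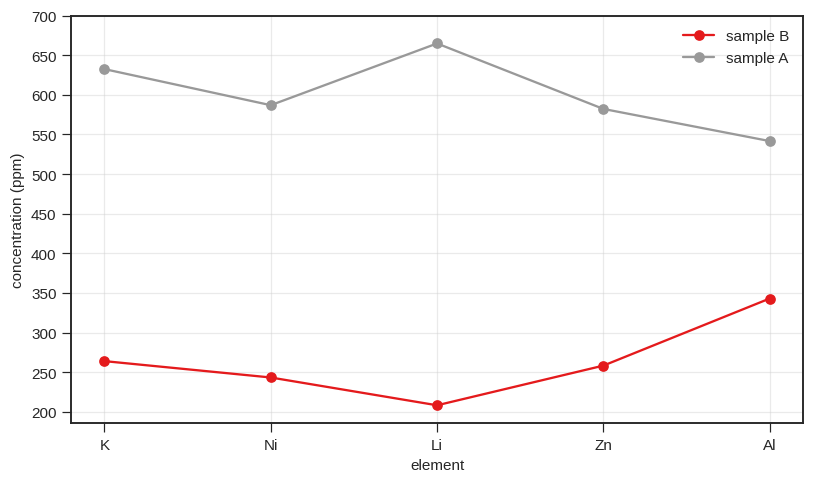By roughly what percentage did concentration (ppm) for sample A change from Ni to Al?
Ni ≈ 600, Al ≈ 550; (550 − 600) / 600 ≈ -8.3%.

≈ -8.3%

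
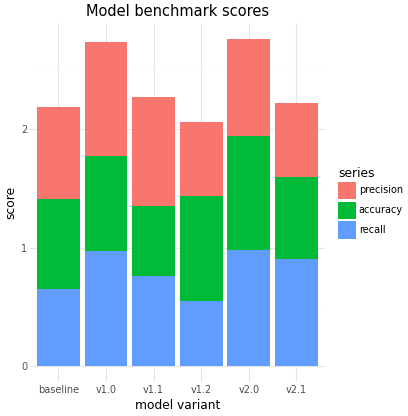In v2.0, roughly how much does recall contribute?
recall top ≈ 1.0, bottom ≈ 0.0; segment ≈ 1.0.

≈ 1.0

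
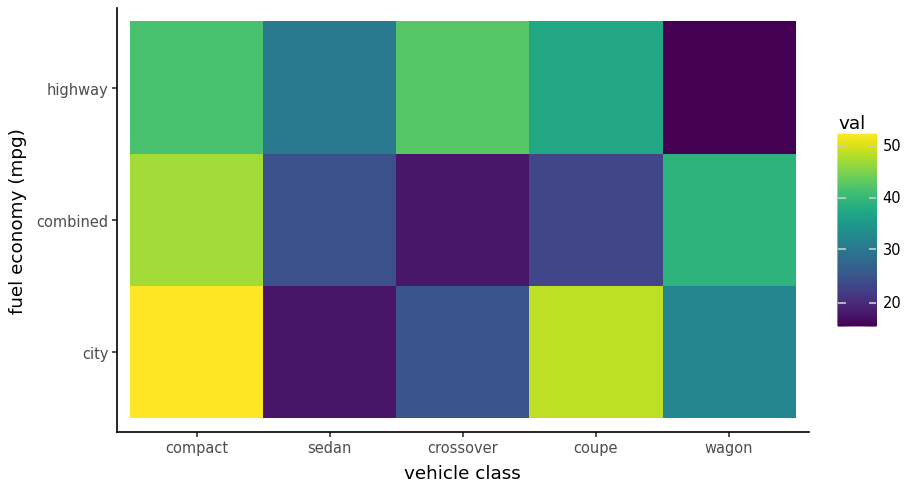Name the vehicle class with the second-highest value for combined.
wagon

Top 3 for combined: compact ≈ 45, wagon ≈ 40, sedan ≈ 25.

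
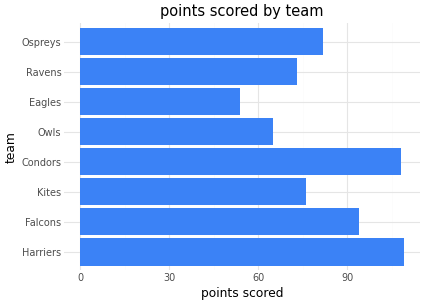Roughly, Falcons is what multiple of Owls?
Falcons ≈ 90, Owls ≈ 60; 90/60 ≈ 1.5.

≈ 1.5×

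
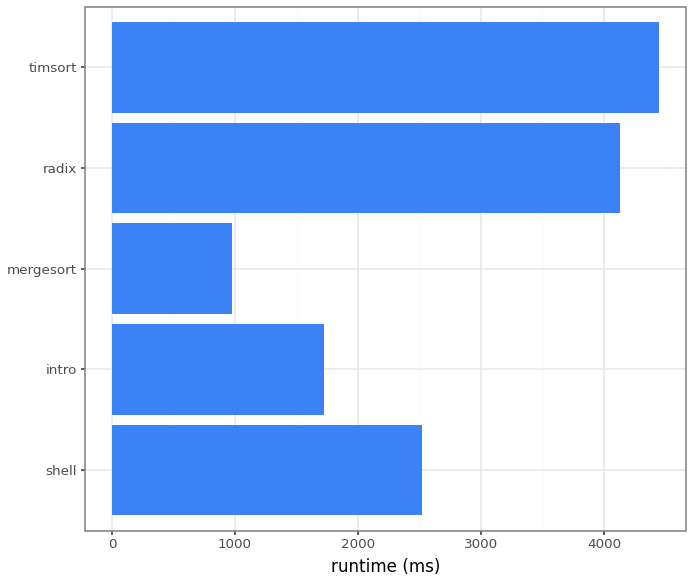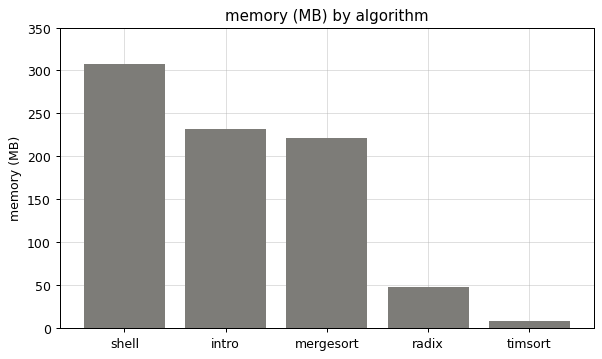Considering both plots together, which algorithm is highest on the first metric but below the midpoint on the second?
timsort

Chart 2 median memory (MB) ≈ 200; below-median algorithms: radix, timsort. Among those, timsort has the highest runtime (ms) (≈ 4500).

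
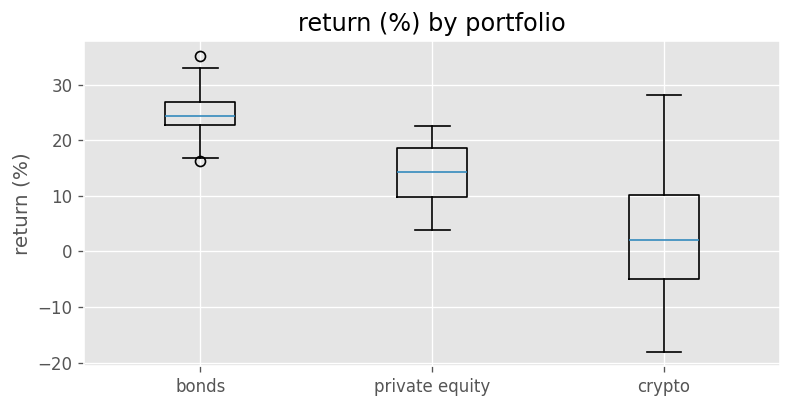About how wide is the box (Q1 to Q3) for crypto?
≈ 14

Q3 ≈ 10, Q1 ≈ -4; IQR ≈ 14.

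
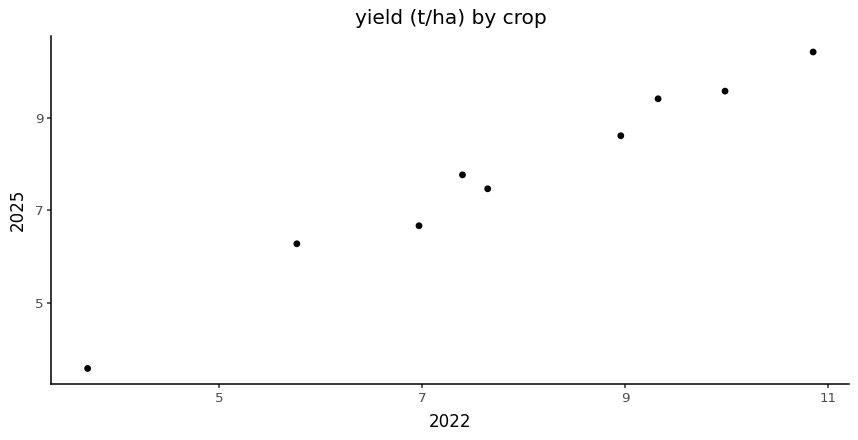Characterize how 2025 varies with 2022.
positive, strong

Points are positively correlated; strong (|r| ≈ 1.0).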